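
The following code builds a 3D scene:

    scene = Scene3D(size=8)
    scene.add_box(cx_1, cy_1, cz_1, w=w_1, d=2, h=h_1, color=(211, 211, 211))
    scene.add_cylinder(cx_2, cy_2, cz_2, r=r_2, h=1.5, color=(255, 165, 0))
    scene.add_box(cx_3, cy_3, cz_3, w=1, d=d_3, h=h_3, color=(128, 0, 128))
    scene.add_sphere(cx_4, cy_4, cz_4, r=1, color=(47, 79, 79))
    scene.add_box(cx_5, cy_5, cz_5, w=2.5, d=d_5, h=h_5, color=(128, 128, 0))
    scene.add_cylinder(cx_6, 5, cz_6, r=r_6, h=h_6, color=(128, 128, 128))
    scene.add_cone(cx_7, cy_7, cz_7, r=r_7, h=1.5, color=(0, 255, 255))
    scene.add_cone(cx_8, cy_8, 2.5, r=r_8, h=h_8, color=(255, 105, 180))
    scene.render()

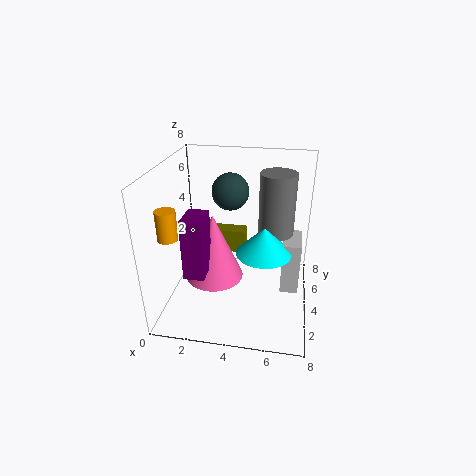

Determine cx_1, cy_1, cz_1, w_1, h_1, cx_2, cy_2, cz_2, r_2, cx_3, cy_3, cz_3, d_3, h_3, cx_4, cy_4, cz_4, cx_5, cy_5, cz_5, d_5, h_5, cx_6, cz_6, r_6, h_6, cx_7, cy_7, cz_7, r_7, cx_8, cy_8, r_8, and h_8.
cx_1 = 6.5; cy_1 = 3.5; cz_1 = 1; w_1 = 1; h_1 = 3; cx_2 = 1; cy_2 = 1.5; cz_2 = 5; r_2 = 0.5; cx_3 = 2; cy_3 = 0.5; cz_3 = 3.5; d_3 = 1.5; h_3 = 3; cx_4 = 3.5; cy_4 = 4.5; cz_4 = 6.5; cx_5 = 1.5; cy_5 = 6.5; cz_5 = 1.5; d_5 = 1; h_5 = 1.5; cx_6 = 6; cz_6 = 4; r_6 = 1; h_6 = 3.5; cx_7 = 5.5; cy_7 = 3.5; cz_7 = 3.5; r_7 = 1.5; cx_8 = 3; cy_8 = 2.5; r_8 = 1.5; h_8 = 3.5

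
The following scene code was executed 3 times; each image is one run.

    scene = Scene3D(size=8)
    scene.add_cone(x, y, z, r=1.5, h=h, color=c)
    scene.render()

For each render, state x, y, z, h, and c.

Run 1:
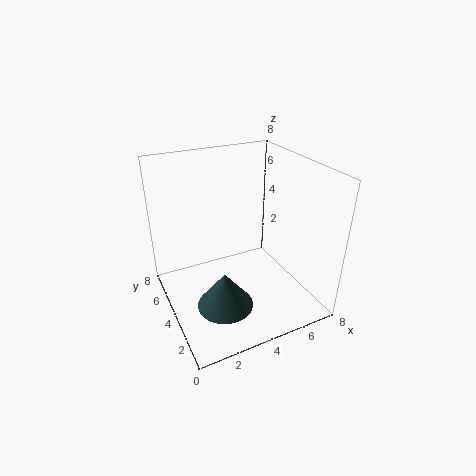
x = 2.5; y = 2.5; z = 1; h = 2; c = 'darkslategray'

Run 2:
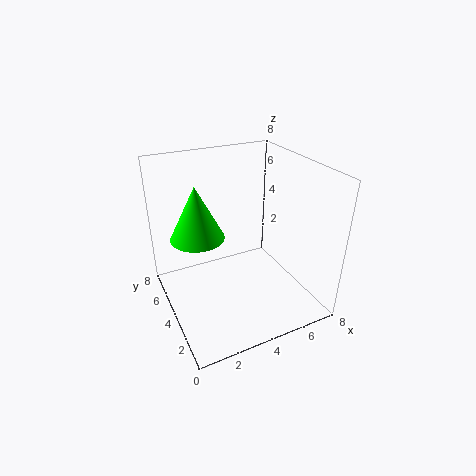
x = 2; y = 5; z = 4; h = 3; c = 'lime'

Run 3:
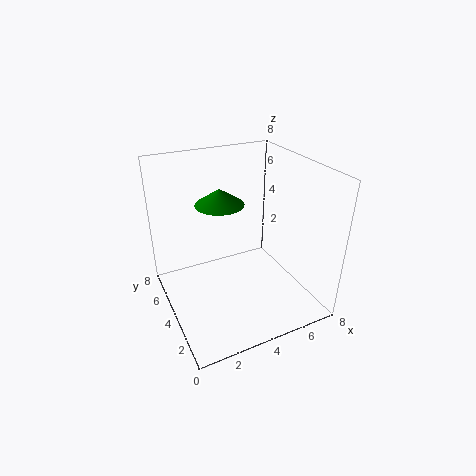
x = 4; y = 6.5; z = 5; h = 1; c = 'green'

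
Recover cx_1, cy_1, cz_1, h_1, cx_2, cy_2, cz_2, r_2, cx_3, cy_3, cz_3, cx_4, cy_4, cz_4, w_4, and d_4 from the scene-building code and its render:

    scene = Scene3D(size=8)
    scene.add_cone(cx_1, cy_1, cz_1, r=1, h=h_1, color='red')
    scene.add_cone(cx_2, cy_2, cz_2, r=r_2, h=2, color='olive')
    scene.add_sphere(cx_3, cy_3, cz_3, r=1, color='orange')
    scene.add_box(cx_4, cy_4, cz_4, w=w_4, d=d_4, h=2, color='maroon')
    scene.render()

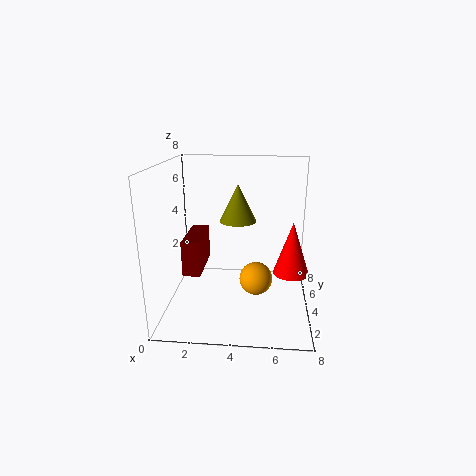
cx_1 = 7
cy_1 = 4
cz_1 = 2
h_1 = 3
cx_2 = 4
cy_2 = 4
cz_2 = 5
r_2 = 1
cx_3 = 5
cy_3 = 5
cz_3 = 1
cx_4 = 1
cy_4 = 3
cz_4 = 2
w_4 = 1
d_4 = 3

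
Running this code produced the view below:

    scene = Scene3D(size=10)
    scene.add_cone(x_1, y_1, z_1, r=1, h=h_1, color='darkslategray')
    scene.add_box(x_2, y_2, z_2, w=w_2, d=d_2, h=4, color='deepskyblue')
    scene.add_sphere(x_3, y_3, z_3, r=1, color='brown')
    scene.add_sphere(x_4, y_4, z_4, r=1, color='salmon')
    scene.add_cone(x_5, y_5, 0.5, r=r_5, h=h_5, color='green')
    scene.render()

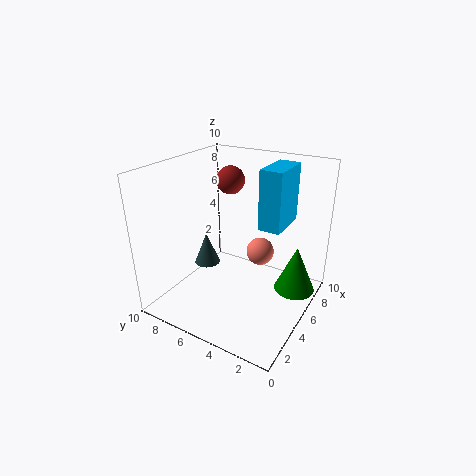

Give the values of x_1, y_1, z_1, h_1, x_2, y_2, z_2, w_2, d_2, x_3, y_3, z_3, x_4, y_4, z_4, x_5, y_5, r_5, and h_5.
x_1 = 6
y_1 = 8.5
z_1 = 1.5
h_1 = 2.5
x_2 = 5
y_2 = 2
z_2 = 6
w_2 = 3
d_2 = 1.5
x_3 = 6.5
y_3 = 6.5
z_3 = 8.5
x_4 = 6.5
y_4 = 4
z_4 = 3.5
x_5 = 7.5
y_5 = 1.5
r_5 = 1.5
h_5 = 3.5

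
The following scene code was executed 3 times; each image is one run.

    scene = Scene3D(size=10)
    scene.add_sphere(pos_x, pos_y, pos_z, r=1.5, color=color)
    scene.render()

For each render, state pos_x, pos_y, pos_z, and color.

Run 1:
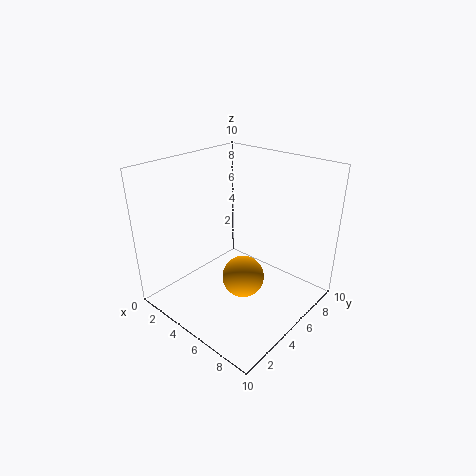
pos_x = 5.5; pos_y = 5; pos_z = 2; color = 'orange'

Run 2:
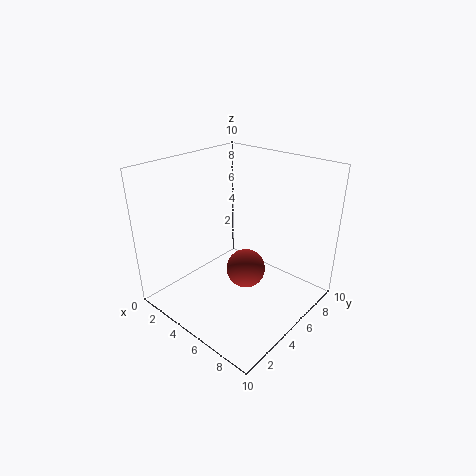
pos_x = 4.5; pos_y = 6.5; pos_z = 1.5; color = 'brown'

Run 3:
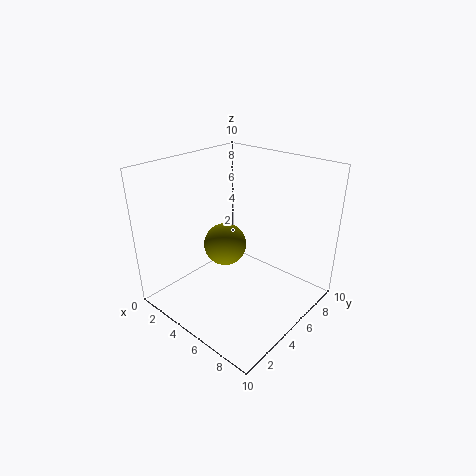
pos_x = 4; pos_y = 4.75; pos_z = 4.25; color = 'olive'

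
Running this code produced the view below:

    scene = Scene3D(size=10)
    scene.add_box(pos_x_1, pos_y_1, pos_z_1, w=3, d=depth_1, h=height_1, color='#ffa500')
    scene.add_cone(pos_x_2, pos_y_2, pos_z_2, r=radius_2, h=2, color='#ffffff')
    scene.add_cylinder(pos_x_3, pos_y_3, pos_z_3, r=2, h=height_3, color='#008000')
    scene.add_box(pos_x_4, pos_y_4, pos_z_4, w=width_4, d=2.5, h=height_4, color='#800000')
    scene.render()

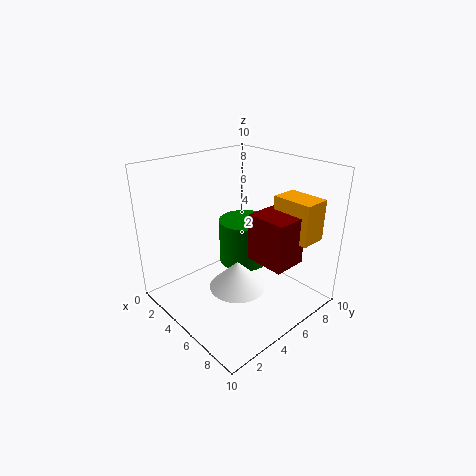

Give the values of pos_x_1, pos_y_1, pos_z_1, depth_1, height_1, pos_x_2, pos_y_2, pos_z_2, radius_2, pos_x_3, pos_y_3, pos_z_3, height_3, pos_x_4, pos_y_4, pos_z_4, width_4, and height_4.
pos_x_1 = 5.5
pos_y_1 = 8
pos_z_1 = 4.5
depth_1 = 2
height_1 = 3
pos_x_2 = 5.5
pos_y_2 = 4.5
pos_z_2 = 1.5
radius_2 = 2
pos_x_3 = 3
pos_y_3 = 7.5
pos_z_3 = 1.5
height_3 = 3.5
pos_x_4 = 5
pos_y_4 = 6
pos_z_4 = 3
width_4 = 3
height_4 = 3.5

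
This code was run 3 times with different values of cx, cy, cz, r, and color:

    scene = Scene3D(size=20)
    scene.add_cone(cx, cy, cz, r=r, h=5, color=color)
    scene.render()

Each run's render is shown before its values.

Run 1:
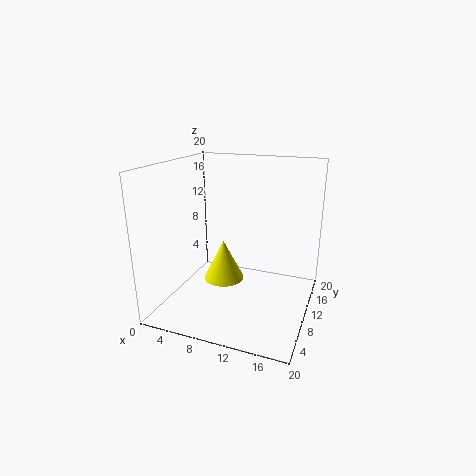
cx = 10, cy = 5, cz = 6.5, r = 2.5, color = 'yellow'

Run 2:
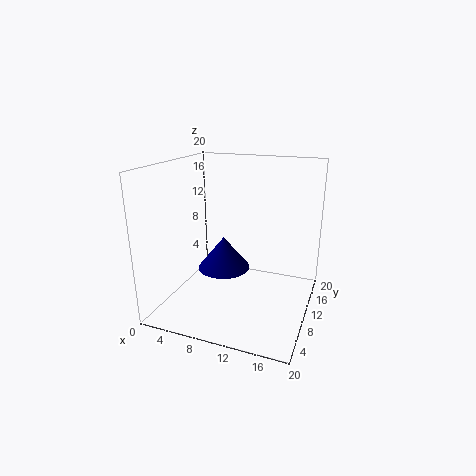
cx = 6.5, cy = 13, cz = 3.5, r = 4, color = 'navy'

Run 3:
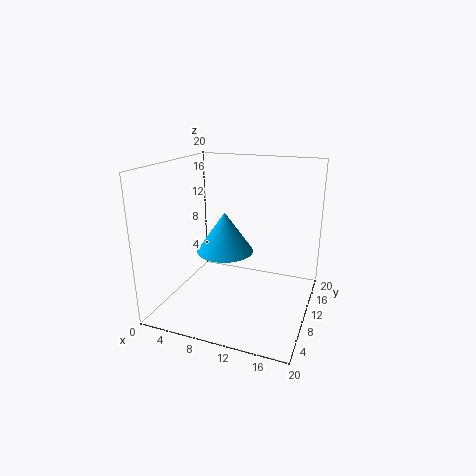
cx = 10, cy = 5.5, cz = 10, r = 3.5, color = 'deepskyblue'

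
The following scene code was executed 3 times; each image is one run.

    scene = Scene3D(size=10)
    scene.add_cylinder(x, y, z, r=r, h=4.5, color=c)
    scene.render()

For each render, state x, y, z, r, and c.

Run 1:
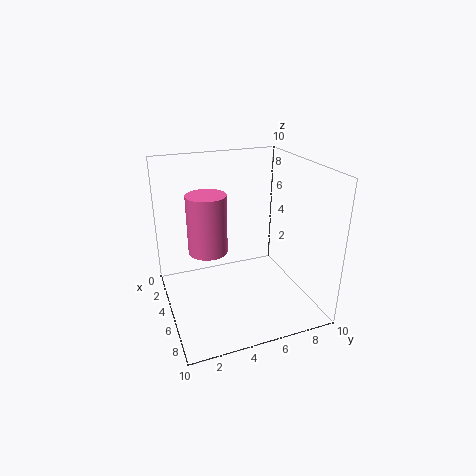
x = 2.5; y = 3.5; z = 3; r = 1.5; c = 'hotpink'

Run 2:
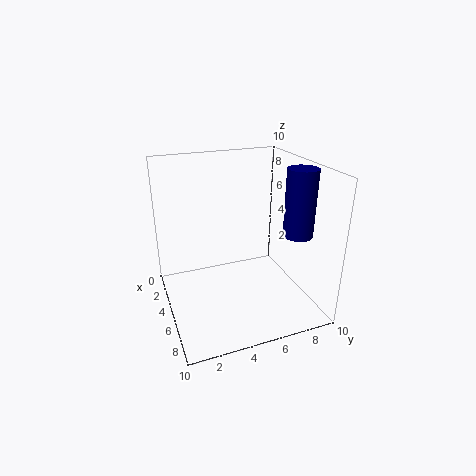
x = 7; y = 8.5; z = 5.5; r = 1; c = 'navy'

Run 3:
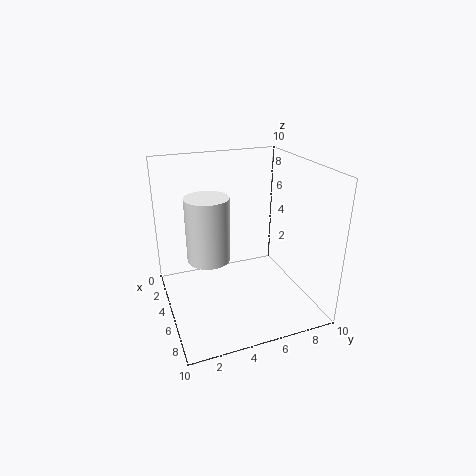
x = 4.5; y = 3; z = 3.5; r = 1.5; c = 'white'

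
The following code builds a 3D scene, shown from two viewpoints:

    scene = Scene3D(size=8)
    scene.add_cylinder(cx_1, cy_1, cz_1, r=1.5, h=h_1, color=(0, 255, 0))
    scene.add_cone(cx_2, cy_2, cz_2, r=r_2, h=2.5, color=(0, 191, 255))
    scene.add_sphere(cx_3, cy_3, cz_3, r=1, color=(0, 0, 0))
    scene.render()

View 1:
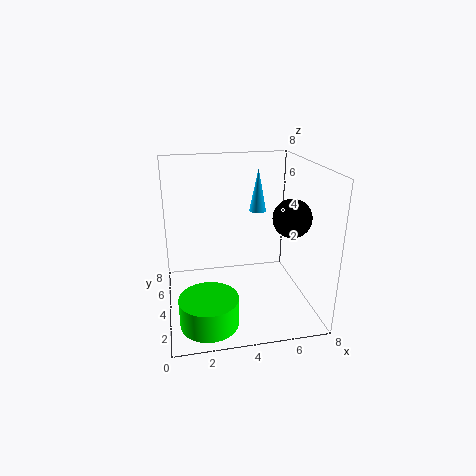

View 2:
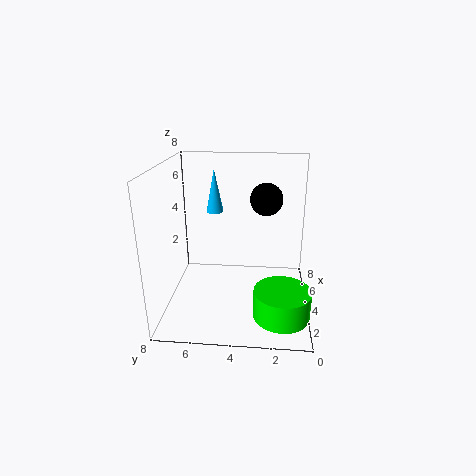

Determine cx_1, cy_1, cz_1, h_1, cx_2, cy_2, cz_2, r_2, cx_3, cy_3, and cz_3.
cx_1 = 2, cy_1 = 1.5, cz_1 = 0.5, h_1 = 1.5, cx_2 = 5.5, cy_2 = 5.5, cz_2 = 5, r_2 = 0.5, cx_3 = 6.5, cy_3 = 2.5, cz_3 = 5.5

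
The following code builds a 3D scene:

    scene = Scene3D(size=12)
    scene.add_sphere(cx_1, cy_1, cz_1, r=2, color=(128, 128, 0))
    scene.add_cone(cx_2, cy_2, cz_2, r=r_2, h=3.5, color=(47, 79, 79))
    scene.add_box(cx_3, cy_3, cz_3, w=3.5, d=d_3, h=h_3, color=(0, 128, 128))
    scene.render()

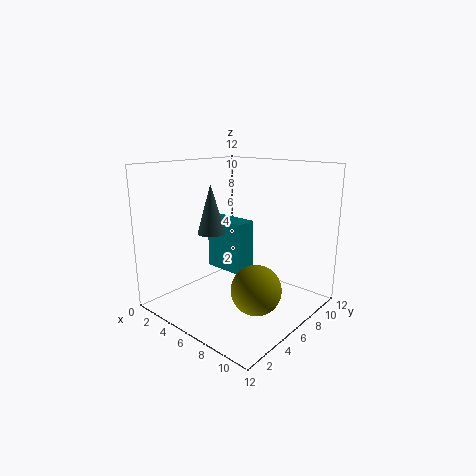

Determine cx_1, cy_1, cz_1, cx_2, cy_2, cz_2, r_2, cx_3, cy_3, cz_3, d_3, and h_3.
cx_1 = 8.75, cy_1 = 5, cz_1 = 2.5, cx_2 = 6.75, cy_2 = 2.25, cz_2 = 7.5, r_2 = 1, cx_3 = 3.5, cy_3 = 5, cz_3 = 3.25, d_3 = 1.75, h_3 = 4.25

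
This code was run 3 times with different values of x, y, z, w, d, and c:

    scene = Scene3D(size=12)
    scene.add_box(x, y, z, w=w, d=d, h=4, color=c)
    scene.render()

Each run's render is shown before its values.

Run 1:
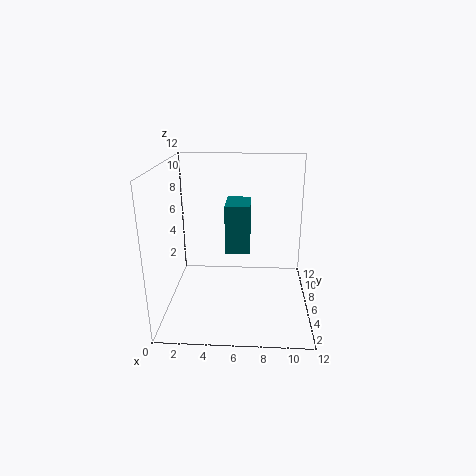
x = 5, y = 5, z = 5, w = 2, d = 3, c = 'teal'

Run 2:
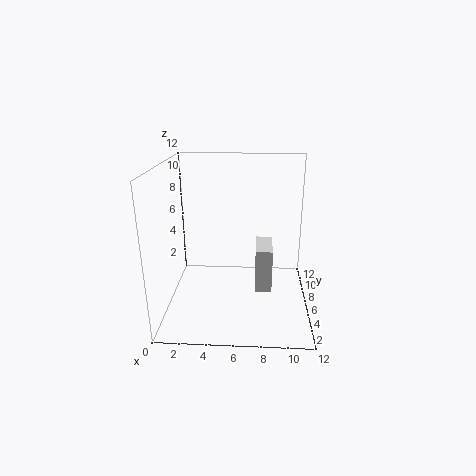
x = 7.5, y = 6.5, z = 0.5, w = 1.5, d = 3.5, c = 'lightgray'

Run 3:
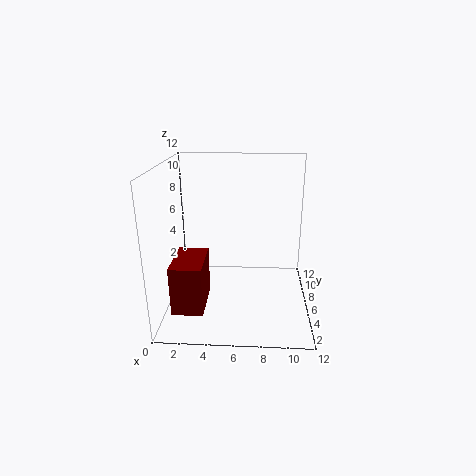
x = 1, y = 2, z = 1, w = 2.5, d = 4, c = 'maroon'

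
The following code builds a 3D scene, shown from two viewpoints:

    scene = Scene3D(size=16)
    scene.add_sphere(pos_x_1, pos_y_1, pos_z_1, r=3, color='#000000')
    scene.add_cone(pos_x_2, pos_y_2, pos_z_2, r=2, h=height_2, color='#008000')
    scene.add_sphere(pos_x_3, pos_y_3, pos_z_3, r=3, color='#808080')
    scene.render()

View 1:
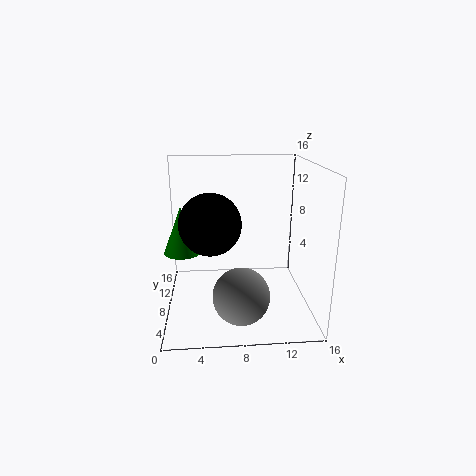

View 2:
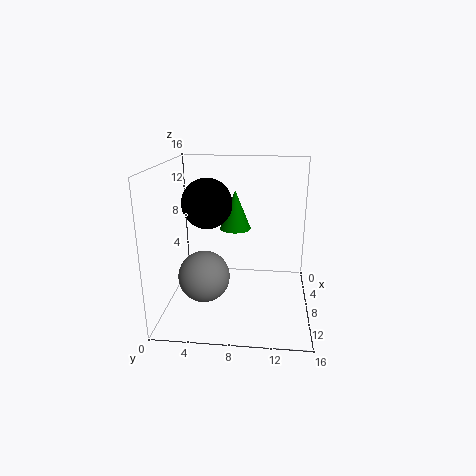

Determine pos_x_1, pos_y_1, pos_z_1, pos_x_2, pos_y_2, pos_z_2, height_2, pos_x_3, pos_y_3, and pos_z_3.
pos_x_1 = 5; pos_y_1 = 4; pos_z_1 = 11; pos_x_2 = 2; pos_y_2 = 7; pos_z_2 = 7; height_2 = 5; pos_x_3 = 8; pos_y_3 = 4; pos_z_3 = 3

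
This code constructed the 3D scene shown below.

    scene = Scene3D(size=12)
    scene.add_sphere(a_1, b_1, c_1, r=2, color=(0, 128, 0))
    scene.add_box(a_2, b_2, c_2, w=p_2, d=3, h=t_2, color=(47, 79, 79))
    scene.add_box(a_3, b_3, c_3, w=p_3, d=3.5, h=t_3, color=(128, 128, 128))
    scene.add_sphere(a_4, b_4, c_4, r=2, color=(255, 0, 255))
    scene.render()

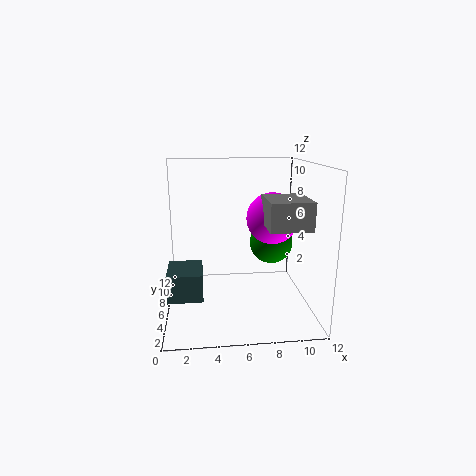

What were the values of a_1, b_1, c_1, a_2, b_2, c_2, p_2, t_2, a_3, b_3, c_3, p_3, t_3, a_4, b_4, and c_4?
a_1 = 9.5
b_1 = 9
c_1 = 4.5
a_2 = 0.5
b_2 = 1
c_2 = 3
p_2 = 2.5
t_2 = 2
a_3 = 7.5
b_3 = 0.5
c_3 = 8
p_3 = 3
t_3 = 2
a_4 = 8.5
b_4 = 4.5
c_4 = 8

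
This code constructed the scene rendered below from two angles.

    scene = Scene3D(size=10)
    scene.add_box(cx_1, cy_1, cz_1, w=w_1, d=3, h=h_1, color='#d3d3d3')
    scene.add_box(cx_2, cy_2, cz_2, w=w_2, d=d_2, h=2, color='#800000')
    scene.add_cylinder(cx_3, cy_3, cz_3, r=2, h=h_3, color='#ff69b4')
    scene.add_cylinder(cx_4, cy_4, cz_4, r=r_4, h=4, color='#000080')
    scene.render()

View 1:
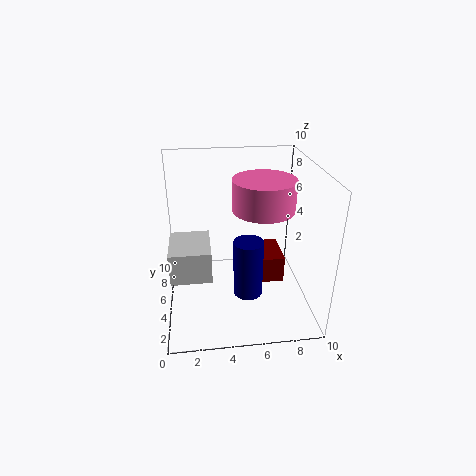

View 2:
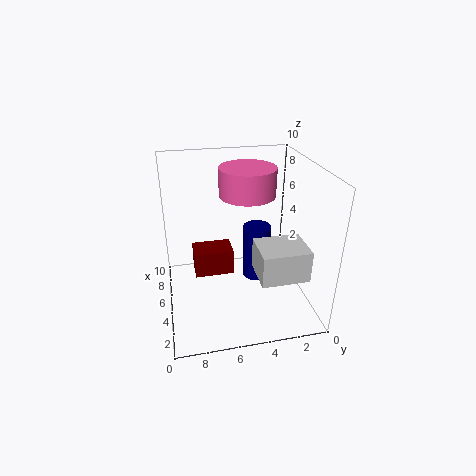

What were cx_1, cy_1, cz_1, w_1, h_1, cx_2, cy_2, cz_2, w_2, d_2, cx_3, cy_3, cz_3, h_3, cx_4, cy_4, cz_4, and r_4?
cx_1 = 0.5; cy_1 = 1.5; cz_1 = 4; w_1 = 2.5; h_1 = 2; cx_2 = 6.5; cy_2 = 5; cz_2 = 1; w_2 = 2; d_2 = 3; cx_3 = 6.5; cy_3 = 4; cz_3 = 7.5; h_3 = 2; cx_4 = 5.5; cy_4 = 3.5; cz_4 = 1.5; r_4 = 1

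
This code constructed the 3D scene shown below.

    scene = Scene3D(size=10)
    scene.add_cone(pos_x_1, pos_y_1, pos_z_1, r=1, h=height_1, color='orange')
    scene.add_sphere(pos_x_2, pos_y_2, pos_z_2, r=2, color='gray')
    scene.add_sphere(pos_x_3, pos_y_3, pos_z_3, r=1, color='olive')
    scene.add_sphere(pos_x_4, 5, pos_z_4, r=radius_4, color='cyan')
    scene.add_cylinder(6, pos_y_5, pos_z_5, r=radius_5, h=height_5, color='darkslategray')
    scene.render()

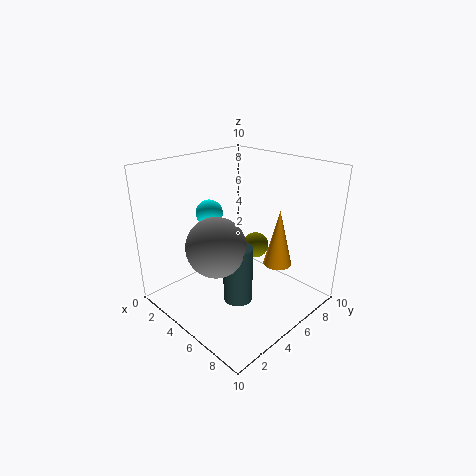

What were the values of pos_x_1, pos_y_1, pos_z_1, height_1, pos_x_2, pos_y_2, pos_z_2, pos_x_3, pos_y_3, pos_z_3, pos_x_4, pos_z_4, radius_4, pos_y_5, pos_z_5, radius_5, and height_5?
pos_x_1 = 7, pos_y_1 = 7, pos_z_1 = 3, height_1 = 4, pos_x_2 = 5, pos_y_2 = 3, pos_z_2 = 5, pos_x_3 = 4, pos_y_3 = 8, pos_z_3 = 3, pos_x_4 = 2, pos_z_4 = 6, radius_4 = 1, pos_y_5 = 4, pos_z_5 = 1, radius_5 = 1, height_5 = 4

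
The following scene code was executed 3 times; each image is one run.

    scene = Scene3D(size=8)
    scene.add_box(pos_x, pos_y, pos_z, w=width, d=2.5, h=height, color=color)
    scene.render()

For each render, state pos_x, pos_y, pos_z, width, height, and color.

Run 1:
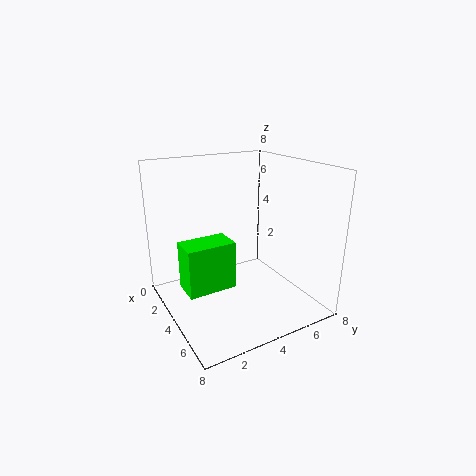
pos_x = 4; pos_y = 0.5; pos_z = 2; width = 1.5; height = 2.5; color = 'lime'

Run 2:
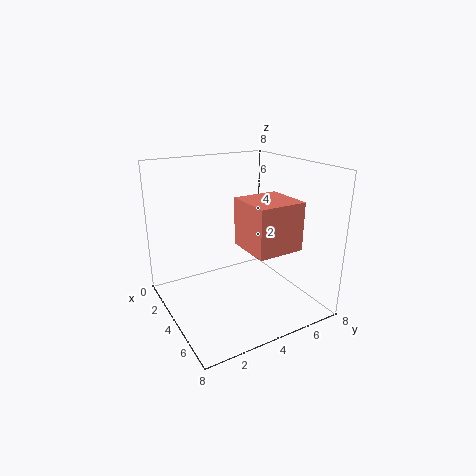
pos_x = 4.5; pos_y = 3.5; pos_z = 4; width = 2.5; height = 2.5; color = 'salmon'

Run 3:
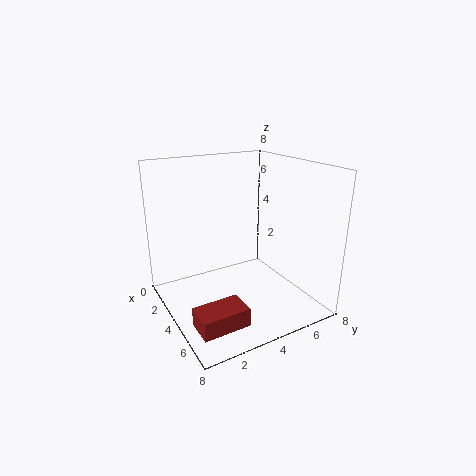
pos_x = 5.5; pos_y = 0.5; pos_z = 0.5; width = 1.5; height = 1; color = 'brown'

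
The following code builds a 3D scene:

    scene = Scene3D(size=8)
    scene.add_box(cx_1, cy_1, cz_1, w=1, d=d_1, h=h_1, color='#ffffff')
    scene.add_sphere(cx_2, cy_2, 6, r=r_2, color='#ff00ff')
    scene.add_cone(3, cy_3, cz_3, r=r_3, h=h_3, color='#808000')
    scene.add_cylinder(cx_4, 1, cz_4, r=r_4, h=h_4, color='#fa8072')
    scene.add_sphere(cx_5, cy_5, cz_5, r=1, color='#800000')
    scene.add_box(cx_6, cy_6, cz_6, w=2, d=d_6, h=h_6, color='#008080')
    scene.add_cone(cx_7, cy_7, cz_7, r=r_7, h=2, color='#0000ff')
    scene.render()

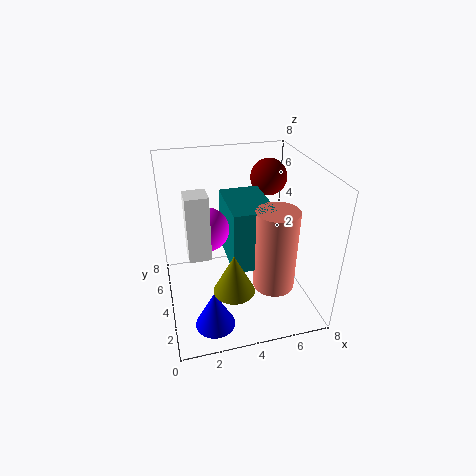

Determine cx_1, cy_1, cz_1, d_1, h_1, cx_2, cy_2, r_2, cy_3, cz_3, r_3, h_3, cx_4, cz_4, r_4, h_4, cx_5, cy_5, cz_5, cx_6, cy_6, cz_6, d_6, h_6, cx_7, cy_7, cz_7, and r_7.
cx_1 = 1; cy_1 = 1; cz_1 = 5; d_1 = 1; h_1 = 3; cx_2 = 2; cy_2 = 2; r_2 = 1; cy_3 = 1; cz_3 = 3; r_3 = 1; h_3 = 2; cx_4 = 5; cz_4 = 3; r_4 = 1; h_4 = 4; cx_5 = 6; cy_5 = 5; cz_5 = 7; cx_6 = 3; cy_6 = 1; cz_6 = 4; d_6 = 3; h_6 = 3; cx_7 = 2; cy_7 = 1; cz_7 = 1; r_7 = 1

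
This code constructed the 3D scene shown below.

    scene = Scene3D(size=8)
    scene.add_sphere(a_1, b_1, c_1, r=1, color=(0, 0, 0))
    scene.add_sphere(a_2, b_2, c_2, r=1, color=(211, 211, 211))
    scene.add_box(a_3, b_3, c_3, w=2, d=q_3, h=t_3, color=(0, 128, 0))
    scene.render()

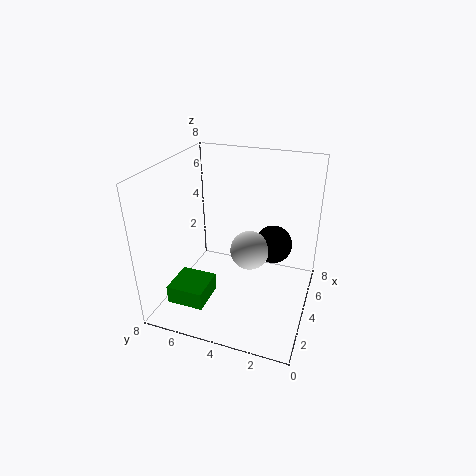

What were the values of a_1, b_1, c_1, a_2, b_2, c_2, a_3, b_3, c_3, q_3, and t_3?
a_1 = 4; b_1 = 2; c_1 = 4; a_2 = 3; b_2 = 3; c_2 = 4; a_3 = 1; b_3 = 5; c_3 = 1; q_3 = 2; t_3 = 1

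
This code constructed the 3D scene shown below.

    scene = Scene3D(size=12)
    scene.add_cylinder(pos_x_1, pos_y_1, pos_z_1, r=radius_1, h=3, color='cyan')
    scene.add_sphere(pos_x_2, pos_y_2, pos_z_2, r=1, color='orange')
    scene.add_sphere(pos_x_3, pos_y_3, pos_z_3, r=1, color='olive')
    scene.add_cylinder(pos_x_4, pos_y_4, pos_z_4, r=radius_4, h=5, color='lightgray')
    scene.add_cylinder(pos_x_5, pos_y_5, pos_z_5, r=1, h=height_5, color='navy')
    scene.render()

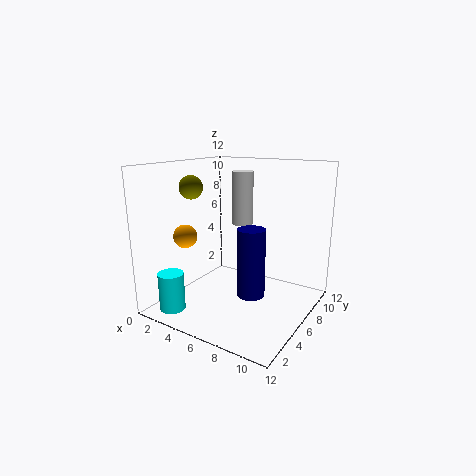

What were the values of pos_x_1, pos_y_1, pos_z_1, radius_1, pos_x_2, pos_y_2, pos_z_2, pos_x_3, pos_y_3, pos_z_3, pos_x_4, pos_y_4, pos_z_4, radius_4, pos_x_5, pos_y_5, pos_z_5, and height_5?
pos_x_1 = 3, pos_y_1 = 1, pos_z_1 = 1, radius_1 = 1, pos_x_2 = 2, pos_y_2 = 4, pos_z_2 = 6, pos_x_3 = 2, pos_y_3 = 5, pos_z_3 = 10, pos_x_4 = 4, pos_y_4 = 10, pos_z_4 = 6, radius_4 = 1, pos_x_5 = 9, pos_y_5 = 3, pos_z_5 = 3, height_5 = 5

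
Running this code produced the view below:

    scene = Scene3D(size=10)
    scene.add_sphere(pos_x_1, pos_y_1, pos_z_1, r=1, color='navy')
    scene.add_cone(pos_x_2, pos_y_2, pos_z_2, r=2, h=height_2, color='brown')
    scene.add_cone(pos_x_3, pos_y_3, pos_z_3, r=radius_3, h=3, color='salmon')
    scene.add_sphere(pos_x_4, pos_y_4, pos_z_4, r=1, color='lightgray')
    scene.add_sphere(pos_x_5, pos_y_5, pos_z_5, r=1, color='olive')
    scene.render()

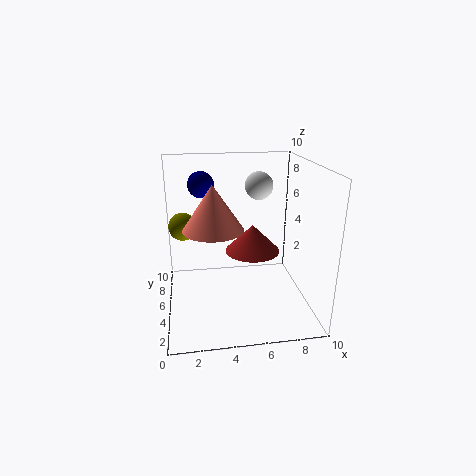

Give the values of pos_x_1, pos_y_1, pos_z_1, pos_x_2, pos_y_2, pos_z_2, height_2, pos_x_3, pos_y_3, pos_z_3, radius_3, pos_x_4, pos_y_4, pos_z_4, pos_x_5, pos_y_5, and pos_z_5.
pos_x_1 = 2.75, pos_y_1 = 8.5, pos_z_1 = 8, pos_x_2 = 6.25, pos_y_2 = 6, pos_z_2 = 3.5, height_2 = 2, pos_x_3 = 3.25, pos_y_3 = 4.25, pos_z_3 = 6, radius_3 = 2, pos_x_4 = 6.75, pos_y_4 = 6.5, pos_z_4 = 8.25, pos_x_5 = 1.25, pos_y_5 = 6.5, pos_z_5 = 5.5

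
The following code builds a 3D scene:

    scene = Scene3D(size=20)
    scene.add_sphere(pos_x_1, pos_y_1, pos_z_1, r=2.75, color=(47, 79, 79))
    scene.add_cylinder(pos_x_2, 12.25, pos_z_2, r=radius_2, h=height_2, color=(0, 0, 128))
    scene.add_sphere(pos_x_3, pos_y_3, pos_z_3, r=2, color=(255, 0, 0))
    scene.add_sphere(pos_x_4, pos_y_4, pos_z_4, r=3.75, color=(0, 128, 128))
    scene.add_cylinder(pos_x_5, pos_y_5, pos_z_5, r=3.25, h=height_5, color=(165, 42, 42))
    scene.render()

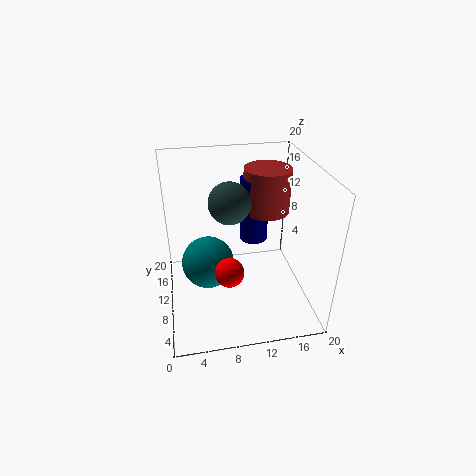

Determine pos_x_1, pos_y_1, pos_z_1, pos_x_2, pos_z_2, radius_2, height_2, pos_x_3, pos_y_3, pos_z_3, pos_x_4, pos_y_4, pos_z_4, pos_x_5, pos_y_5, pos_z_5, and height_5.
pos_x_1 = 8.75, pos_y_1 = 9.25, pos_z_1 = 15.75, pos_x_2 = 12.75, pos_z_2 = 8.5, radius_2 = 2, height_2 = 9.25, pos_x_3 = 8.25, pos_y_3 = 7, pos_z_3 = 6.5, pos_x_4 = 5.75, pos_y_4 = 11, pos_z_4 = 5.75, pos_x_5 = 14.5, pos_y_5 = 12.25, pos_z_5 = 12.75, height_5 = 6.25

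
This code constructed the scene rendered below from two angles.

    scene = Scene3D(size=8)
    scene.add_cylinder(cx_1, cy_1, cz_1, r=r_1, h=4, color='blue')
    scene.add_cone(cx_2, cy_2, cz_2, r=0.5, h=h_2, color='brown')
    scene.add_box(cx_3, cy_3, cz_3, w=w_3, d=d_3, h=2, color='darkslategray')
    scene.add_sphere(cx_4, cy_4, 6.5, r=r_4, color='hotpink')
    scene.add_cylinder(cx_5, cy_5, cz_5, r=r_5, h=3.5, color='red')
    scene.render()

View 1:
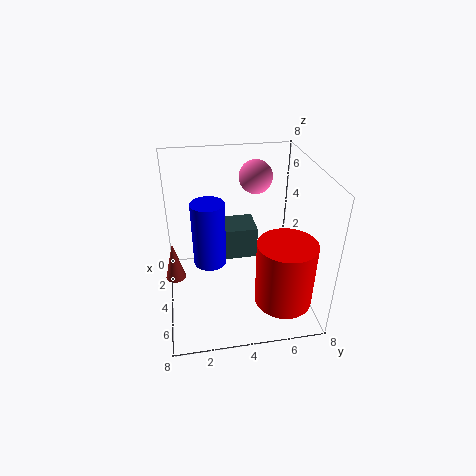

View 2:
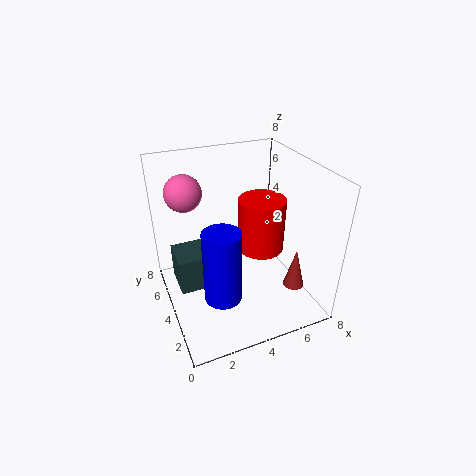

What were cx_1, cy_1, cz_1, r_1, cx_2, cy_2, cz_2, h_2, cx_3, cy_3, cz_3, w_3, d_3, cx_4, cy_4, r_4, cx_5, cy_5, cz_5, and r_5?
cx_1 = 2.5; cy_1 = 2.5; cz_1 = 1.5; r_1 = 1; cx_2 = 5.5; cy_2 = 0.5; cz_2 = 3; h_2 = 2; cx_3 = 0.5; cy_3 = 3.5; cz_3 = 1.5; w_3 = 2; d_3 = 2; cx_4 = 1.5; cy_4 = 5.5; r_4 = 1; cx_5 = 6.5; cy_5 = 6; cz_5 = 1.5; r_5 = 1.5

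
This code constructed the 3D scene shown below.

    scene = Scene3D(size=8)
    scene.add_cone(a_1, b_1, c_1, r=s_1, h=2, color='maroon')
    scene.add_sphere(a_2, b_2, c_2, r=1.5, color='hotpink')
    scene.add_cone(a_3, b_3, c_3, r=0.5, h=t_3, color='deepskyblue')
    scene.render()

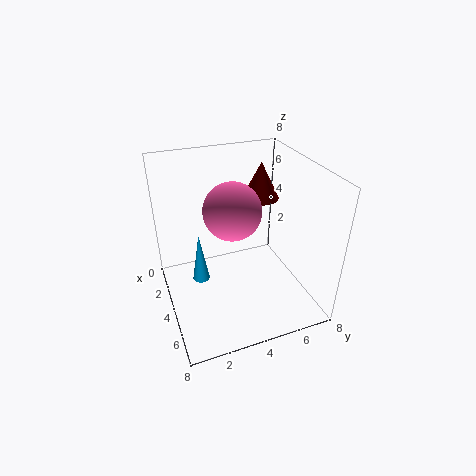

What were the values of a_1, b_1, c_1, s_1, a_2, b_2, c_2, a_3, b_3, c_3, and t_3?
a_1 = 3.5, b_1 = 5.5, c_1 = 6, s_1 = 1, a_2 = 4.5, b_2 = 3.5, c_2 = 6, a_3 = 3, b_3 = 2, c_3 = 1, t_3 = 3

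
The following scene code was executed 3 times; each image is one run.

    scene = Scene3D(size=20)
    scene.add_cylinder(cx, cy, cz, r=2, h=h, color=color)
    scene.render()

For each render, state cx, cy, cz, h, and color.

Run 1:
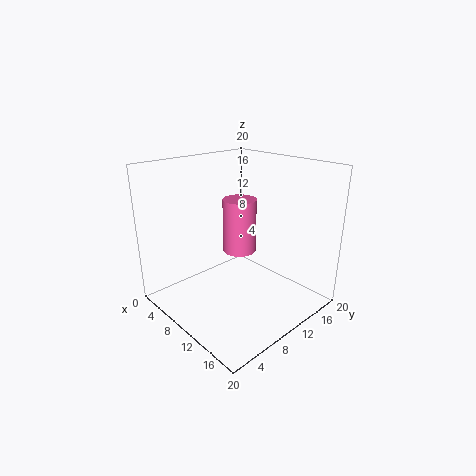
cx = 13.5, cy = 7, cz = 10.5, h = 6.5, color = 'hotpink'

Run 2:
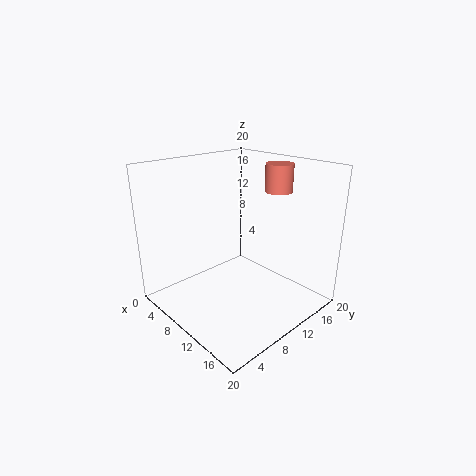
cx = 11, cy = 17, cz = 15.5, h = 4, color = 'salmon'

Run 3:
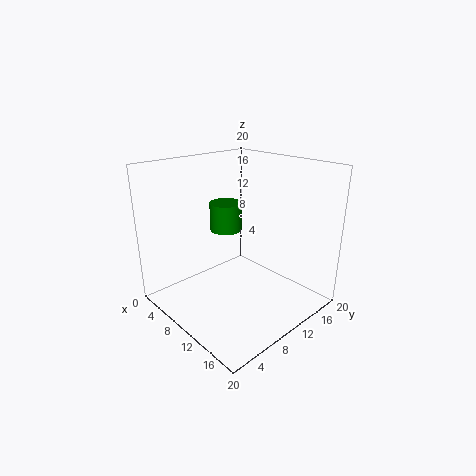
cx = 11, cy = 7, cz = 12.5, h = 3.5, color = 'green'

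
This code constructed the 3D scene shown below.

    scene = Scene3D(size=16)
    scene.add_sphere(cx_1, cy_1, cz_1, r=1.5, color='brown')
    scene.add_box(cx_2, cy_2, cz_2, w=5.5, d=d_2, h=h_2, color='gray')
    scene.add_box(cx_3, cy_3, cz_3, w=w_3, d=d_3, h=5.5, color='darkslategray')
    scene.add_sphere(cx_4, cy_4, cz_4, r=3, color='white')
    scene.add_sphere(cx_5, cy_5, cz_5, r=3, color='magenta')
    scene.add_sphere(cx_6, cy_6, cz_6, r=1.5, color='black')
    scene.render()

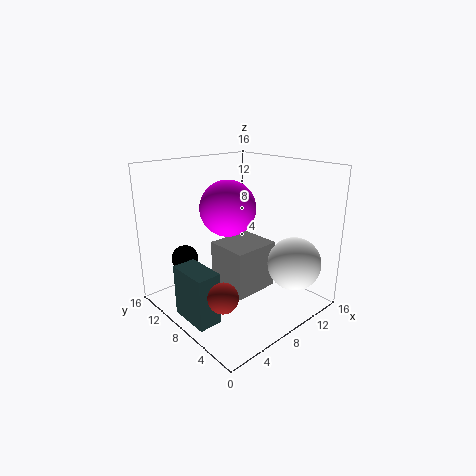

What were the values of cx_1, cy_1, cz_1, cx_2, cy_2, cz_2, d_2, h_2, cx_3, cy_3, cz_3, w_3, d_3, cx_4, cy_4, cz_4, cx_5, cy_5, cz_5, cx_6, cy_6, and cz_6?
cx_1 = 2.5, cy_1 = 4, cz_1 = 4.5, cx_2 = 6.5, cy_2 = 6, cz_2 = 1.5, d_2 = 5, h_2 = 5.5, cx_3 = 0.5, cy_3 = 5, cz_3 = 1, w_3 = 2.5, d_3 = 4.5, cx_4 = 12.5, cy_4 = 3.5, cz_4 = 5, cx_5 = 7, cy_5 = 8.5, cz_5 = 11.5, cx_6 = 3.5, cy_6 = 12, cz_6 = 5.5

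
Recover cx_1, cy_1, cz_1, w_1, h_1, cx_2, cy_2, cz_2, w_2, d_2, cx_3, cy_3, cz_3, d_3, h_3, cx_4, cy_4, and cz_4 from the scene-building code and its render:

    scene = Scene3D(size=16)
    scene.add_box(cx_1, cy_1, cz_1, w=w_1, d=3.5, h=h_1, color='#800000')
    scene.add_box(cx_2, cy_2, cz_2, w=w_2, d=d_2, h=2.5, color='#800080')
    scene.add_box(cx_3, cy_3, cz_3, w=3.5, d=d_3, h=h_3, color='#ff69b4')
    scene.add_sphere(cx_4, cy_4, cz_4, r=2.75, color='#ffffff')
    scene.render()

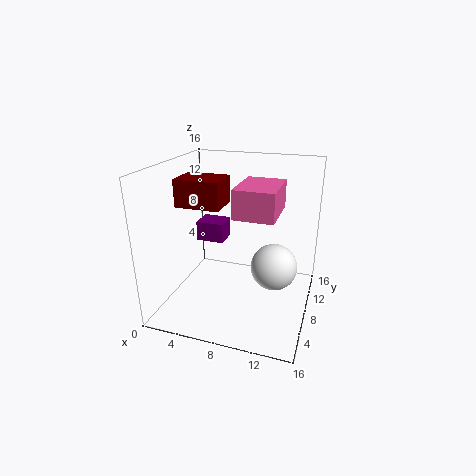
cx_1 = 3, cy_1 = 3.5, cz_1 = 12.5, w_1 = 4.5, h_1 = 2.75, cx_2 = 1.25, cy_2 = 11.5, cz_2 = 5.25, w_2 = 3.5, d_2 = 3, cx_3 = 10, cy_3 = 0.25, cz_3 = 13.25, d_3 = 4.75, h_3 = 2.5, cx_4 = 11.75, cy_4 = 10.25, cz_4 = 3.75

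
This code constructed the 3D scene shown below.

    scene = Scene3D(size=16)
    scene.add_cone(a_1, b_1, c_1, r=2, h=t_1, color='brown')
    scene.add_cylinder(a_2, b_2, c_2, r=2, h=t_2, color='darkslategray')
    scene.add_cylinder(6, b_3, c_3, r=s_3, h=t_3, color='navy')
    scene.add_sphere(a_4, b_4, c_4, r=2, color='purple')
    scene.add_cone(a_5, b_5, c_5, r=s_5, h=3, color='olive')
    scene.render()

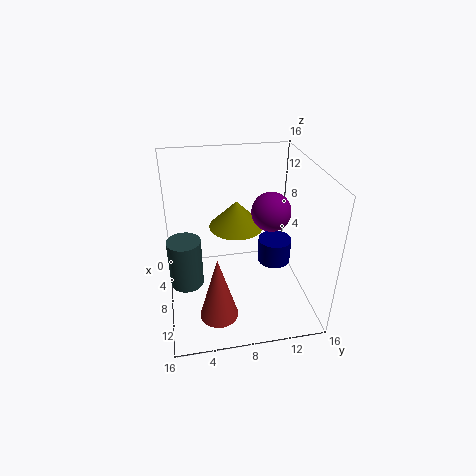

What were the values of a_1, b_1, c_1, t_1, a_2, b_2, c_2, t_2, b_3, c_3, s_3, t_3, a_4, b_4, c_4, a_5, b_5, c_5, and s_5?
a_1 = 13
b_1 = 5
c_1 = 2
t_1 = 7
a_2 = 6
b_2 = 2
c_2 = 1
t_2 = 6
b_3 = 13
c_3 = 3
s_3 = 2
t_3 = 3
a_4 = 10
b_4 = 11
c_4 = 12
a_5 = 7
b_5 = 8
c_5 = 9
s_5 = 3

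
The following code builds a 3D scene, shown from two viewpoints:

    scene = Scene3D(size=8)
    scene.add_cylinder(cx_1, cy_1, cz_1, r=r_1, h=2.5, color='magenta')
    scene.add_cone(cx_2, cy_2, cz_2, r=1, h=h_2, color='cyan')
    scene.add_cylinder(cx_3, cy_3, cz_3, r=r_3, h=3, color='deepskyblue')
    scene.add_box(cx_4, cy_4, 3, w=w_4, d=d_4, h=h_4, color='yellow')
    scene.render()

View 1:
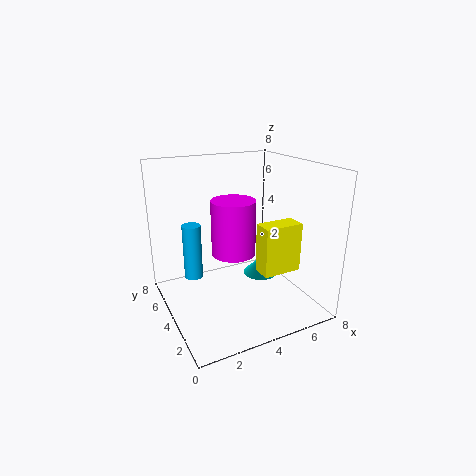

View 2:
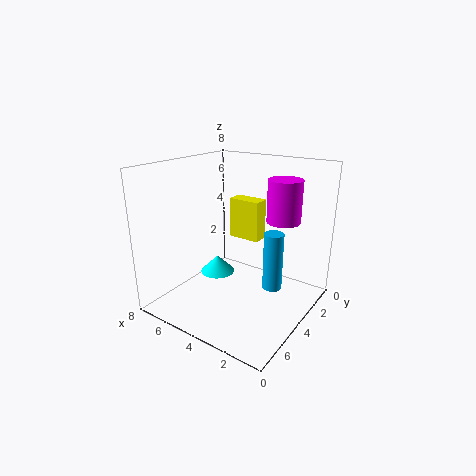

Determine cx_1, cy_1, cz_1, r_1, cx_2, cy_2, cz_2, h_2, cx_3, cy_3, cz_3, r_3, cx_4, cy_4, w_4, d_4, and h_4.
cx_1 = 2.5
cy_1 = 1.5
cz_1 = 4.5
r_1 = 1
cx_2 = 5.5
cy_2 = 4
cz_2 = 1.5
h_2 = 1
cx_3 = 1.5
cy_3 = 4.5
cz_3 = 2
r_3 = 0.5
cx_4 = 4
cy_4 = 1
w_4 = 2
d_4 = 1
h_4 = 2.5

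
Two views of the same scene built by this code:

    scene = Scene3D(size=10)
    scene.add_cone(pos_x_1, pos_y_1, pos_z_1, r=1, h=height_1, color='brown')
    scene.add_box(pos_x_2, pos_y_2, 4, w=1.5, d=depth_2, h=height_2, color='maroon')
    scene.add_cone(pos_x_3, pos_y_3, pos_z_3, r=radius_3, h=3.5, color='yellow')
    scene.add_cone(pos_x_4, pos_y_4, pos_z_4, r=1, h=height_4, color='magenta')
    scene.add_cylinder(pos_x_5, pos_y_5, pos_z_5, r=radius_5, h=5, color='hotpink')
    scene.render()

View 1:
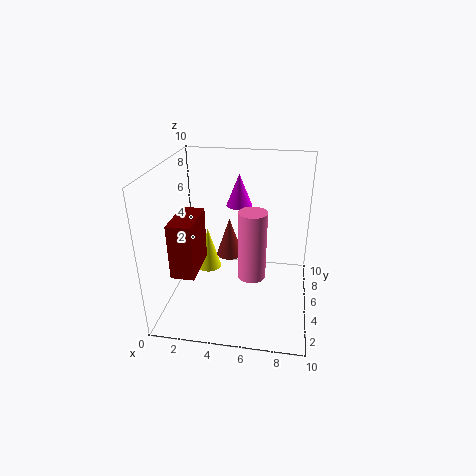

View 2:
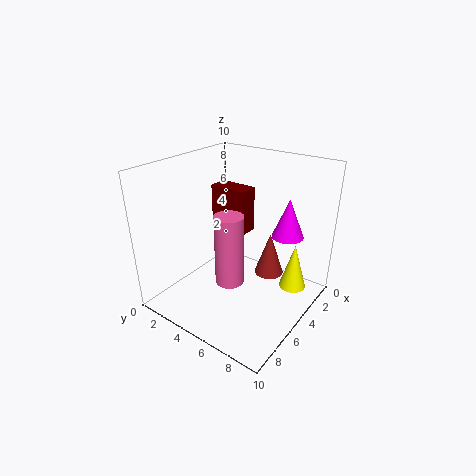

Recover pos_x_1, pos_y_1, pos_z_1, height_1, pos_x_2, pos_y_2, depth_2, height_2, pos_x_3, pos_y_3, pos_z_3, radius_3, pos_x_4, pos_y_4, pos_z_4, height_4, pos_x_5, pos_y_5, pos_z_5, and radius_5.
pos_x_1 = 4; pos_y_1 = 7; pos_z_1 = 2.5; height_1 = 3; pos_x_2 = 1.5; pos_y_2 = 1; depth_2 = 3; height_2 = 3.5; pos_x_3 = 2; pos_y_3 = 8; pos_z_3 = 0.5; radius_3 = 1; pos_x_4 = 4.5; pos_y_4 = 8.5; pos_z_4 = 6; height_4 = 2.5; pos_x_5 = 6; pos_y_5 = 5; pos_z_5 = 2; radius_5 = 1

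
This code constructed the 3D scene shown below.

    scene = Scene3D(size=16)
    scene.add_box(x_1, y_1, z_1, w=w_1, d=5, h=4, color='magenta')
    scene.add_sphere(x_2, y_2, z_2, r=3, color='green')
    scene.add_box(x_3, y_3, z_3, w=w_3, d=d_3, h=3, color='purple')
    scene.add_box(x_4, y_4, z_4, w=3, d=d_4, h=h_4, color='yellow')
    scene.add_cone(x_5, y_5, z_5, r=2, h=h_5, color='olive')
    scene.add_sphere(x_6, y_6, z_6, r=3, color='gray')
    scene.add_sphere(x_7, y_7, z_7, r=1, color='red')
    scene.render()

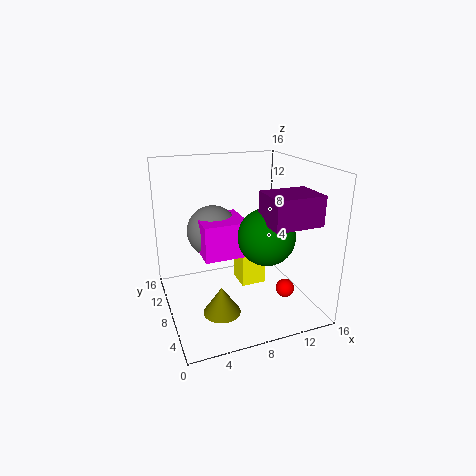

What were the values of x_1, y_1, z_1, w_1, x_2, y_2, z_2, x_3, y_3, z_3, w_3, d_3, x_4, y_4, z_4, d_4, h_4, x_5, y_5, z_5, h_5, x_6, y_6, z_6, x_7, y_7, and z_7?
x_1 = 4
y_1 = 7
z_1 = 6
w_1 = 5
x_2 = 10
y_2 = 5
z_2 = 9
x_3 = 9
y_3 = 1
z_3 = 11
w_3 = 5
d_3 = 4
x_4 = 9
y_4 = 9
z_4 = 1
d_4 = 3
h_4 = 6
x_5 = 5
y_5 = 5
z_5 = 1
h_5 = 3
x_6 = 6
y_6 = 11
z_6 = 8
x_7 = 12
y_7 = 4
z_7 = 3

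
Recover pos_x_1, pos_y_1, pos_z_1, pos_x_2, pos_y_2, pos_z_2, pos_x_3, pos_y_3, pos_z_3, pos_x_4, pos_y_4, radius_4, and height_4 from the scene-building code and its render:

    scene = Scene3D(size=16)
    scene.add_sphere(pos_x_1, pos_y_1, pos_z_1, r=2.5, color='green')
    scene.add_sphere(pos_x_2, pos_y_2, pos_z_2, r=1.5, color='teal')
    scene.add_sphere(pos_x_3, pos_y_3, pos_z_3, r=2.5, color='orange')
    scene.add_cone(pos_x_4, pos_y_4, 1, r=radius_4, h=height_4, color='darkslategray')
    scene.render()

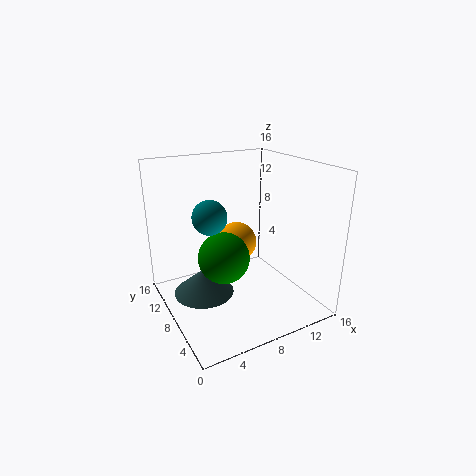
pos_x_1 = 4.5
pos_y_1 = 4.5
pos_z_1 = 8
pos_x_2 = 2.5
pos_y_2 = 3
pos_z_2 = 13
pos_x_3 = 10
pos_y_3 = 12
pos_z_3 = 5.5
pos_x_4 = 4.5
pos_y_4 = 10
radius_4 = 3.5
height_4 = 3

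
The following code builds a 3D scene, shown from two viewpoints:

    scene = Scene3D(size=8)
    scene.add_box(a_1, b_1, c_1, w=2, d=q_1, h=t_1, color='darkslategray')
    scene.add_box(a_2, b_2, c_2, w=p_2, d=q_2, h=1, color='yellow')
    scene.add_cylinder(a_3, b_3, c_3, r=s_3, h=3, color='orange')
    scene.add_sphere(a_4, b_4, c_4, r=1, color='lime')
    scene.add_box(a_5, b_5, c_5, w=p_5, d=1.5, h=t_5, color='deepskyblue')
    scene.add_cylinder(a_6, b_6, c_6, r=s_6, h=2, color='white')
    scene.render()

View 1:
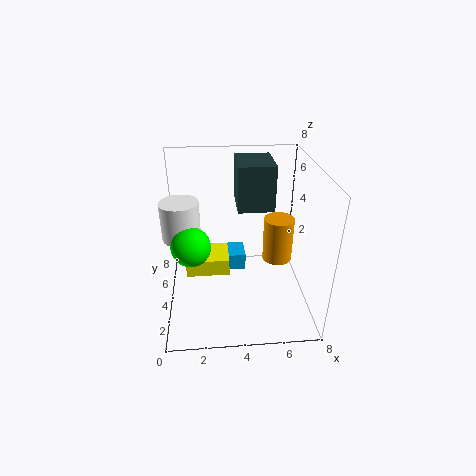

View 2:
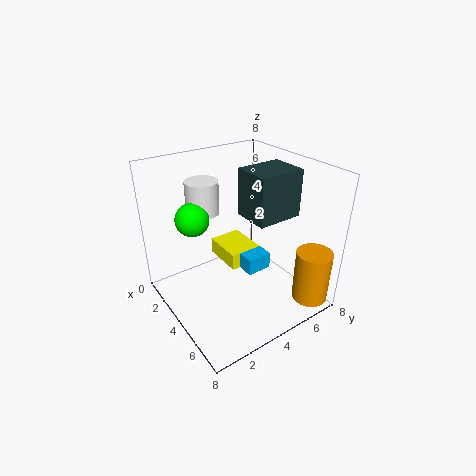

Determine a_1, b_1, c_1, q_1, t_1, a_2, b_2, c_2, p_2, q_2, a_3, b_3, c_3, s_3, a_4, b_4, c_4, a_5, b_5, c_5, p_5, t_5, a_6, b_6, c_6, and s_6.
a_1 = 4
b_1 = 4
c_1 = 5.5
q_1 = 2.5
t_1 = 2.5
a_2 = 1
b_2 = 4
c_2 = 1.5
p_2 = 2.5
q_2 = 2
a_3 = 7
b_3 = 7
c_3 = 0.5
s_3 = 1
a_4 = 1.5
b_4 = 2.5
c_4 = 4.5
a_5 = 2
b_5 = 4.5
c_5 = 1.5
p_5 = 2.5
t_5 = 1
a_6 = 1
b_6 = 3.5
c_6 = 4.5
s_6 = 1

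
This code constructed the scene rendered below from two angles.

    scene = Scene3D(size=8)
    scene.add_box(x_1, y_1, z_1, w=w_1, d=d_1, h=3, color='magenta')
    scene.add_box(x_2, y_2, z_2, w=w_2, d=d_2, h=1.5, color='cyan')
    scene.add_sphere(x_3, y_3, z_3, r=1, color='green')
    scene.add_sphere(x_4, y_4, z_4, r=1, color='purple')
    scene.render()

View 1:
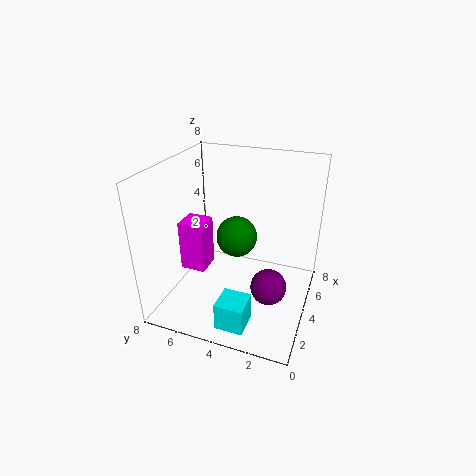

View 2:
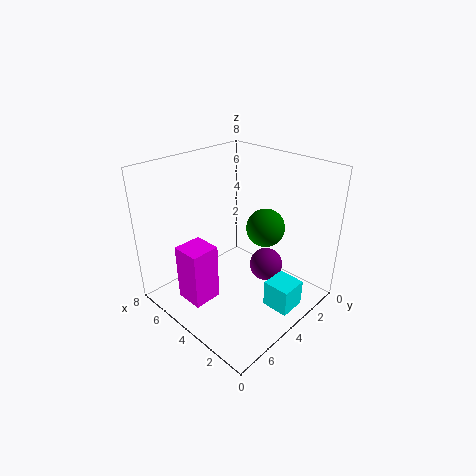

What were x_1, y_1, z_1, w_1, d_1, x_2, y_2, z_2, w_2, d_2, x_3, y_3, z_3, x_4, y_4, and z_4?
x_1 = 3.5; y_1 = 6; z_1 = 1.5; w_1 = 1.5; d_1 = 1.5; x_2 = 0.5; y_2 = 2.5; z_2 = 0.5; w_2 = 1.5; d_2 = 1.5; x_3 = 2.5; y_3 = 3.5; z_3 = 5; x_4 = 3.5; y_4 = 2; z_4 = 1.5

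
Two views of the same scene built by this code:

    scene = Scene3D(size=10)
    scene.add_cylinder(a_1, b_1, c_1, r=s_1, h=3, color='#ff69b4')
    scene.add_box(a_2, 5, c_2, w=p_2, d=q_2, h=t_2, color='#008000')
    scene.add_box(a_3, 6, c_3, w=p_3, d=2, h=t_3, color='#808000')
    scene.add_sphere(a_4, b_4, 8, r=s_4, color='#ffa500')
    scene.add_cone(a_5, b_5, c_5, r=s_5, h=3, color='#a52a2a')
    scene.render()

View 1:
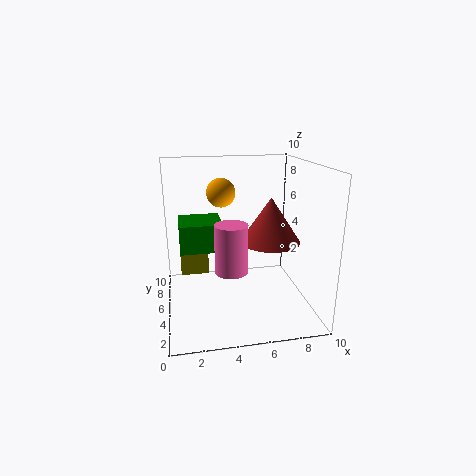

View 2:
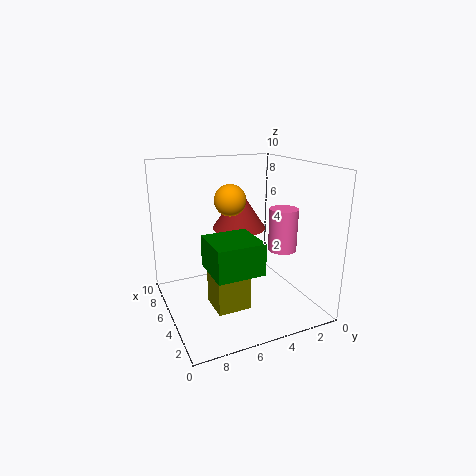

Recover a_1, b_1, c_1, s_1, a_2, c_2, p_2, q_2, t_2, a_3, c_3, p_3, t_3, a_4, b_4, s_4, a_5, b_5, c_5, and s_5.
a_1 = 4
b_1 = 2
c_1 = 4
s_1 = 1
a_2 = 1
c_2 = 4
p_2 = 3
q_2 = 3
t_2 = 2
a_3 = 1
c_3 = 2
p_3 = 2
t_3 = 3
a_4 = 4
b_4 = 6
s_4 = 1
a_5 = 7
b_5 = 4
c_5 = 5
s_5 = 2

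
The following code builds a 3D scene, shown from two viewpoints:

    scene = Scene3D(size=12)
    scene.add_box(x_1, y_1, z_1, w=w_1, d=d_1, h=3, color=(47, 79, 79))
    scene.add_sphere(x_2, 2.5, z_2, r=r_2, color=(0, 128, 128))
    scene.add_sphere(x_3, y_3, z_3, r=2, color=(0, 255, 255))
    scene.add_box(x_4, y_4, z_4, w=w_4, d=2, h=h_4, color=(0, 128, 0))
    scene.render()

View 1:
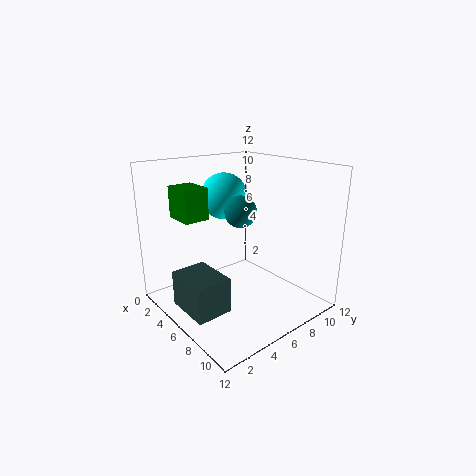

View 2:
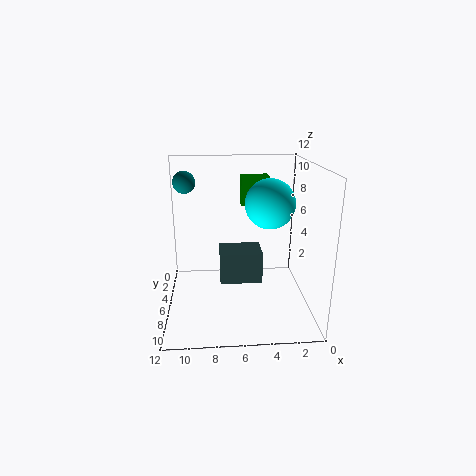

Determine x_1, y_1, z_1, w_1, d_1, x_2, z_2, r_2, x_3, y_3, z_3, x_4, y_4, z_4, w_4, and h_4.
x_1 = 3.5; y_1 = 1; z_1 = 0.5; w_1 = 4; d_1 = 3; x_2 = 10.5; z_2 = 10; r_2 = 1; x_3 = 3.5; y_3 = 6.5; z_3 = 9; x_4 = 3; y_4 = 1.5; z_4 = 8; w_4 = 2.5; h_4 = 2.5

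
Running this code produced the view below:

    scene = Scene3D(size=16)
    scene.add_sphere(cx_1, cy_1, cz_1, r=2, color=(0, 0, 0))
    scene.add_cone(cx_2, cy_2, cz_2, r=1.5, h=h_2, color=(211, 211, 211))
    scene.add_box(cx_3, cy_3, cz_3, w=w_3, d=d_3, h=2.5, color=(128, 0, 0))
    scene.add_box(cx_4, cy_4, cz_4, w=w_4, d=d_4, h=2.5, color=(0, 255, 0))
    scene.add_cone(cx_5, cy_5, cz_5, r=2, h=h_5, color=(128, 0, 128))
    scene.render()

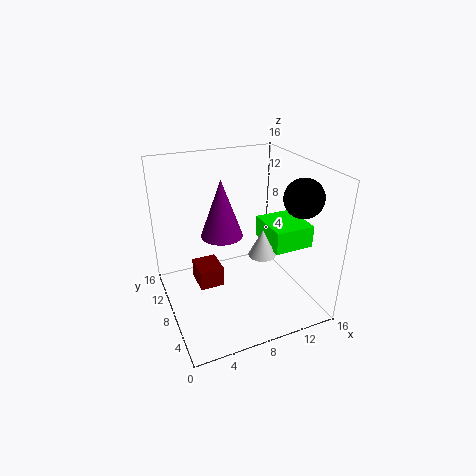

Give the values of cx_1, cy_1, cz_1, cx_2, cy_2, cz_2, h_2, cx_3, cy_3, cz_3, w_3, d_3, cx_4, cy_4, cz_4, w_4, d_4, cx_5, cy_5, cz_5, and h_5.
cx_1 = 13
cy_1 = 3.5
cz_1 = 13.5
cx_2 = 10
cy_2 = 6
cz_2 = 6.5
h_2 = 3
cx_3 = 4
cy_3 = 10
cz_3 = 0.5
w_3 = 3
d_3 = 3.5
cx_4 = 11
cy_4 = 4.5
cz_4 = 7
w_4 = 4.5
d_4 = 5
cx_5 = 5
cy_5 = 5
cz_5 = 10.5
h_5 = 5.5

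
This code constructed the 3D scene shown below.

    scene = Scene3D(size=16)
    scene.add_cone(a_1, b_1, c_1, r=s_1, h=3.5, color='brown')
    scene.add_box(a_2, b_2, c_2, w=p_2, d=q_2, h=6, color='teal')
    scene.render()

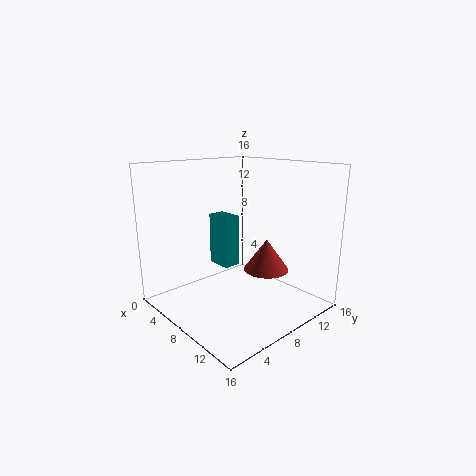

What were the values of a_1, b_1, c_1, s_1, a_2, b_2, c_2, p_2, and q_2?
a_1 = 10.5
b_1 = 10
c_1 = 4.5
s_1 = 2.5
a_2 = 3.5
b_2 = 7.5
c_2 = 4
p_2 = 3
q_2 = 2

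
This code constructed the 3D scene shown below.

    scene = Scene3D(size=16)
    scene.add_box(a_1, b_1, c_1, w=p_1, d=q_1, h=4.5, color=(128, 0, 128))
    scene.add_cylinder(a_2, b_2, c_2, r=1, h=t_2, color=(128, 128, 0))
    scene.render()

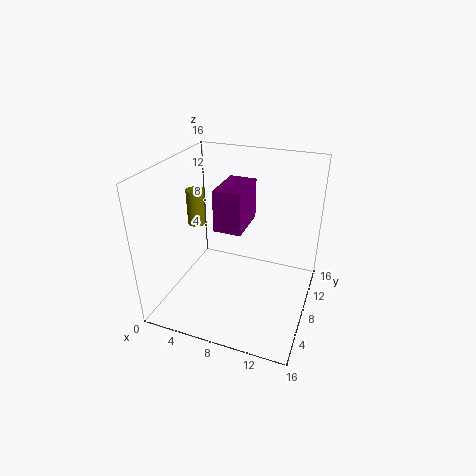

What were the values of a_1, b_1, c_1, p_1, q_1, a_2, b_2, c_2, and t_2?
a_1 = 6, b_1 = 6, c_1 = 9.5, p_1 = 3, q_1 = 5, a_2 = 3, b_2 = 8, c_2 = 9, t_2 = 4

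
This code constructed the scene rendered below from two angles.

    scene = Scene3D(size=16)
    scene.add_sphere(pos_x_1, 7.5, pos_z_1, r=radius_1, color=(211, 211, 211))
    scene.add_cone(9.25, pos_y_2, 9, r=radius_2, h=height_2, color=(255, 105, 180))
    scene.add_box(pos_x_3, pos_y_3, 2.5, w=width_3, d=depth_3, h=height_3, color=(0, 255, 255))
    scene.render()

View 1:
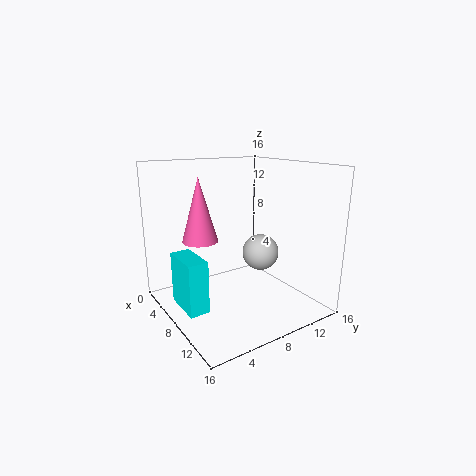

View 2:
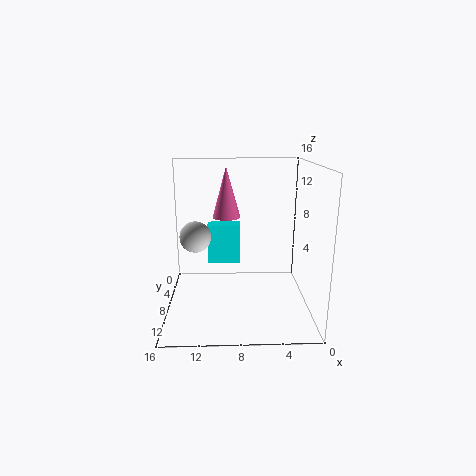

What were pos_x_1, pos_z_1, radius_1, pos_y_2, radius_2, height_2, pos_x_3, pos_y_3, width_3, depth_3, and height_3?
pos_x_1 = 12.75
pos_z_1 = 8
radius_1 = 1.75
pos_y_2 = 2.75
radius_2 = 1.75
height_2 = 6.25
pos_x_3 = 7.5
pos_y_3 = 0.25
width_3 = 4.25
depth_3 = 2
height_3 = 5.25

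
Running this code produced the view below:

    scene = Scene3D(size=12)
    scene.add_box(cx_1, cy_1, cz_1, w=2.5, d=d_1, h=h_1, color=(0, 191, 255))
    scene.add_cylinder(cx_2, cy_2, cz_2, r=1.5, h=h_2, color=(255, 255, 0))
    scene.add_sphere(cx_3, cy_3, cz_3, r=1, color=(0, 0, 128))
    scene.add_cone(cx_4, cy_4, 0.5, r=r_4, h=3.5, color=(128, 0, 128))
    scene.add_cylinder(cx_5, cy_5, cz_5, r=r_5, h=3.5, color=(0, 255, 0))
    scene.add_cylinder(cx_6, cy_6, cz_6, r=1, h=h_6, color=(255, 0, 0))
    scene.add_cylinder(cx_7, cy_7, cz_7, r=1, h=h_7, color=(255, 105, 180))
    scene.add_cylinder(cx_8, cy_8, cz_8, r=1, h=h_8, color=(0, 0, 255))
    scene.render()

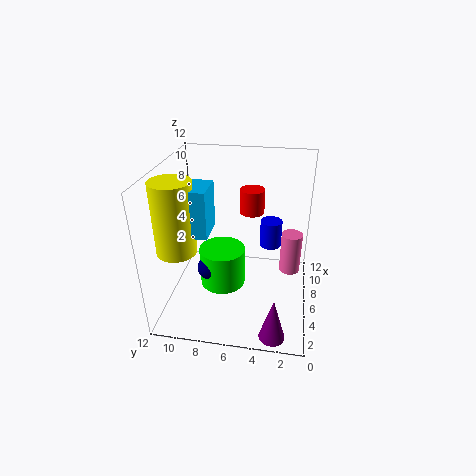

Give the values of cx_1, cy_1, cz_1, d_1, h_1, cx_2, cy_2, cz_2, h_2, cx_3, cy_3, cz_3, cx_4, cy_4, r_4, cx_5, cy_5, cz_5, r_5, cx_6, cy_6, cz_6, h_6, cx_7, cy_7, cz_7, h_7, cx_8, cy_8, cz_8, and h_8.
cx_1 = 2
cy_1 = 7.5
cz_1 = 8
d_1 = 3
h_1 = 3.5
cx_2 = 2.5
cy_2 = 10
cz_2 = 6.5
h_2 = 5.5
cx_3 = 5.5
cy_3 = 8.5
cz_3 = 3
cx_4 = 1
cy_4 = 2.5
r_4 = 1
cx_5 = 6.5
cy_5 = 7.5
cz_5 = 1
r_5 = 2
cx_6 = 7
cy_6 = 5
cz_6 = 8
h_6 = 2
cx_7 = 10
cy_7 = 1.5
cz_7 = 0.5
h_7 = 4
cx_8 = 9.5
cy_8 = 3.5
cz_8 = 3.5
h_8 = 2.5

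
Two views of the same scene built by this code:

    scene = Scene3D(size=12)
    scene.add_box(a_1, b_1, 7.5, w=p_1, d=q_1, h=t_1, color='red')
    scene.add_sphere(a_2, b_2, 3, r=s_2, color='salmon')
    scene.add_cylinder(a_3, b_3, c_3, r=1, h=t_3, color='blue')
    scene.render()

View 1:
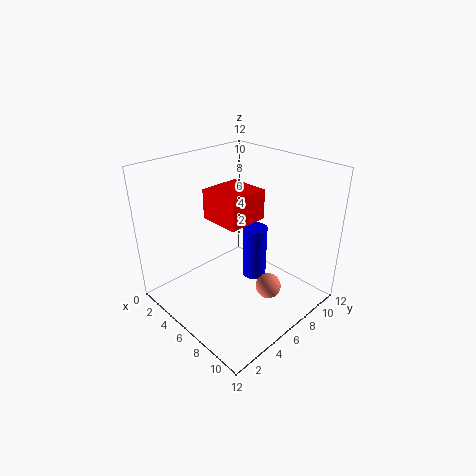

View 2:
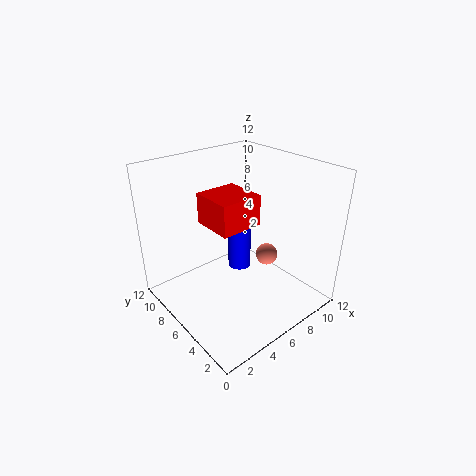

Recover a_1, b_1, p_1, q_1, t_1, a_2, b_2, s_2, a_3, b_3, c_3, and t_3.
a_1 = 3.5, b_1 = 4.5, p_1 = 3.5, q_1 = 3.5, t_1 = 2.5, a_2 = 9.5, b_2 = 6, s_2 = 1, a_3 = 7, b_3 = 7, c_3 = 2.5, t_3 = 4.5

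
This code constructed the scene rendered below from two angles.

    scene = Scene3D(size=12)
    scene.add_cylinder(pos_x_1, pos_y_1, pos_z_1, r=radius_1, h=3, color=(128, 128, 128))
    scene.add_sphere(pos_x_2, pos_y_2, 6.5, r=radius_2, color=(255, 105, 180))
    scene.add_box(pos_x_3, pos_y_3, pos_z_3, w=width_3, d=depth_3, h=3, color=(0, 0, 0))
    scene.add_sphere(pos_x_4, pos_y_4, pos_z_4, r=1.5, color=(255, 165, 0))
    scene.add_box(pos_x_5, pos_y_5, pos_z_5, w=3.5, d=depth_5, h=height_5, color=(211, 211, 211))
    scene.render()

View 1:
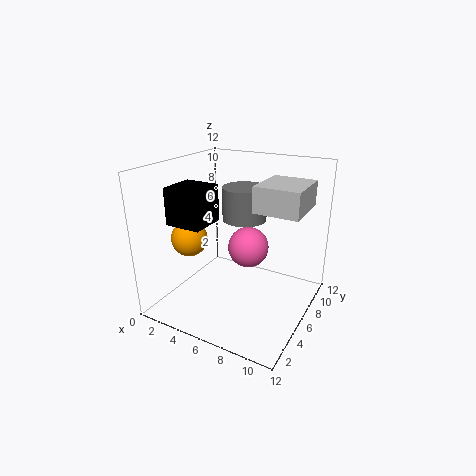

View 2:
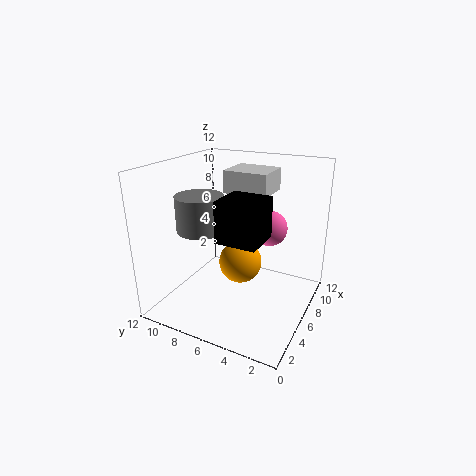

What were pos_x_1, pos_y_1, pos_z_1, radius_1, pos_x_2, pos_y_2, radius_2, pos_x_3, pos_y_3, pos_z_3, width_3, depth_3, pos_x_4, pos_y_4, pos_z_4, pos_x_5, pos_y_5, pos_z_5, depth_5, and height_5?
pos_x_1 = 5, pos_y_1 = 9, pos_z_1 = 6.5, radius_1 = 2, pos_x_2 = 8, pos_y_2 = 4, radius_2 = 1.5, pos_x_3 = 1.5, pos_y_3 = 2.5, pos_z_3 = 7.5, width_3 = 3, depth_3 = 3, pos_x_4 = 2.5, pos_y_4 = 4, pos_z_4 = 6, pos_x_5 = 8, pos_y_5 = 4.5, pos_z_5 = 9, depth_5 = 4, height_5 = 2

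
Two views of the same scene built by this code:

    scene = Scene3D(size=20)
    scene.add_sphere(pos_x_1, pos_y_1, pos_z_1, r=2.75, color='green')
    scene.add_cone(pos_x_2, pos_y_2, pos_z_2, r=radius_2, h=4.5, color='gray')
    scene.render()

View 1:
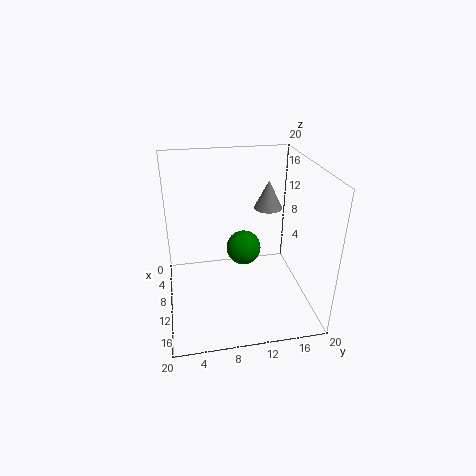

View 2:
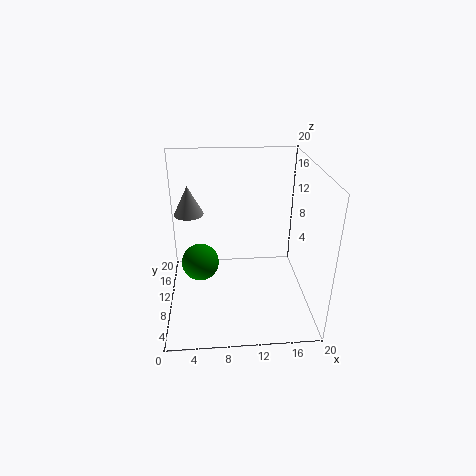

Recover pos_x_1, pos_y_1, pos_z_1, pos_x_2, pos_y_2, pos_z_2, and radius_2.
pos_x_1 = 4.5, pos_y_1 = 12, pos_z_1 = 5, pos_x_2 = 3, pos_y_2 = 16.25, pos_z_2 = 11, radius_2 = 2.25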